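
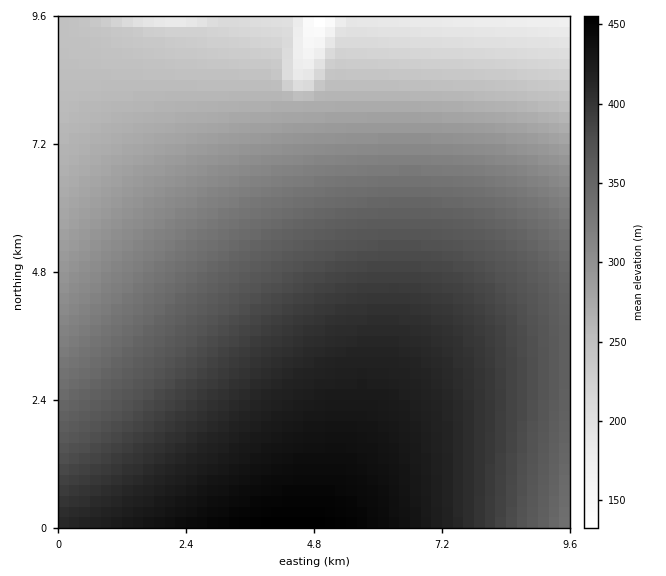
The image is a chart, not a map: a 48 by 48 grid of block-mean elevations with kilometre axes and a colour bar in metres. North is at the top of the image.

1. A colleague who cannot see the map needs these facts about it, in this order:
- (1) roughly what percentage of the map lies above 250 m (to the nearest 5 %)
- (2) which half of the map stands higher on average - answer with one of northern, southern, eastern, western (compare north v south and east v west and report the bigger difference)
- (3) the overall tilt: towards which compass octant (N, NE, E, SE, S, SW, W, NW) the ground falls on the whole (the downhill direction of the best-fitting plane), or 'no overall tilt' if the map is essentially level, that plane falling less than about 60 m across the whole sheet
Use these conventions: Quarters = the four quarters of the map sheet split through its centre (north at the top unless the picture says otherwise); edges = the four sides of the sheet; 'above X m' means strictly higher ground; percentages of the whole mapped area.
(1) Ground above 250 m makes up about 85 % of the sheet.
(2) On average the southern half of the map is the higher ground.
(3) Overall the map slopes down towards the north.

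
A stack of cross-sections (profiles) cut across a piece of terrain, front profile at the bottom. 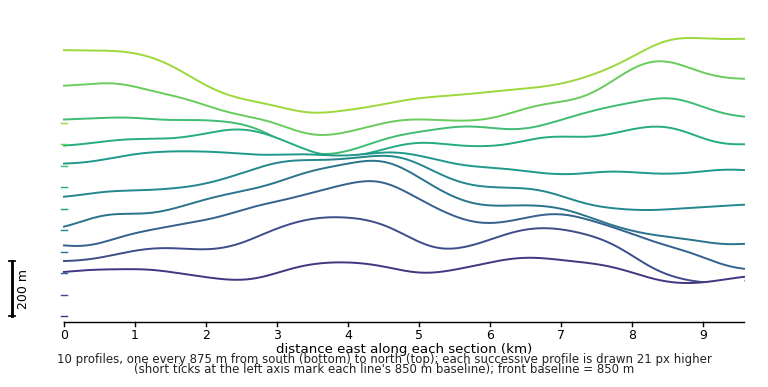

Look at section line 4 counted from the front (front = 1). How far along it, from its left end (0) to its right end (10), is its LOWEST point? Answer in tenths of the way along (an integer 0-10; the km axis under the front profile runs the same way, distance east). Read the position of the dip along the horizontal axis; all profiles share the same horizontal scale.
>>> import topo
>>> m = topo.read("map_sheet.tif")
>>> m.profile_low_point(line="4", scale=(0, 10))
10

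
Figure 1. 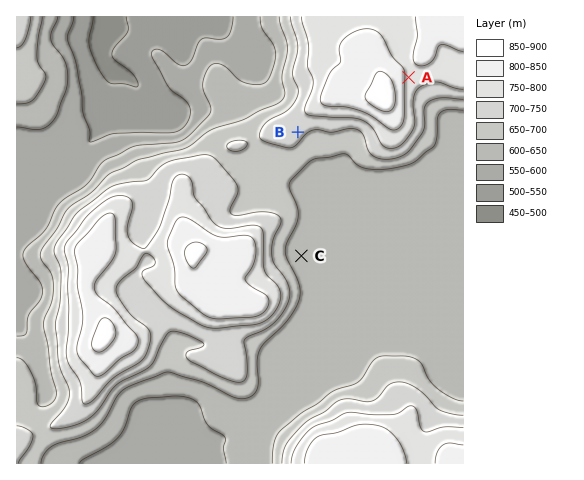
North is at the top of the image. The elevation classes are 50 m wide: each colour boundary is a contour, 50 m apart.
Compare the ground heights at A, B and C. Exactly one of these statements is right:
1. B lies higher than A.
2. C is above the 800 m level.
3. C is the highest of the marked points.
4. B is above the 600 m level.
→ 4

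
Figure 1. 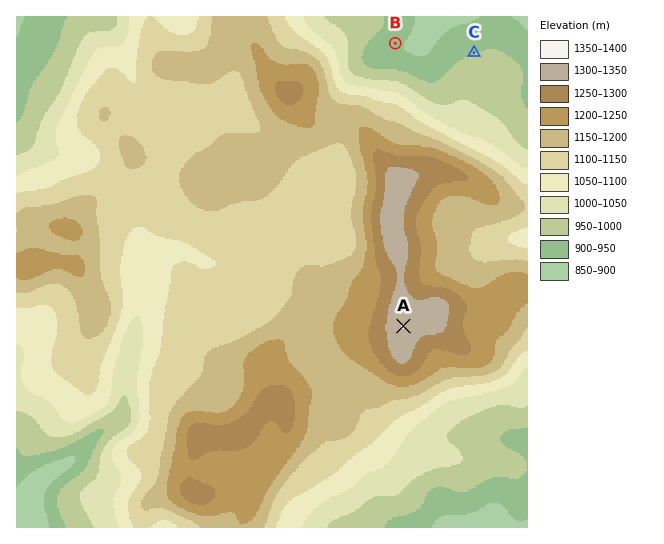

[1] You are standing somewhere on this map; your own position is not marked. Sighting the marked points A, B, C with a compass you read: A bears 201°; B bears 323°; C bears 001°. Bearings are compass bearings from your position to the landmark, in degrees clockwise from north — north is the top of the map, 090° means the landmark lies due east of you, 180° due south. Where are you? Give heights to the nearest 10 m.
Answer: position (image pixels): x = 472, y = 146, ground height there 1090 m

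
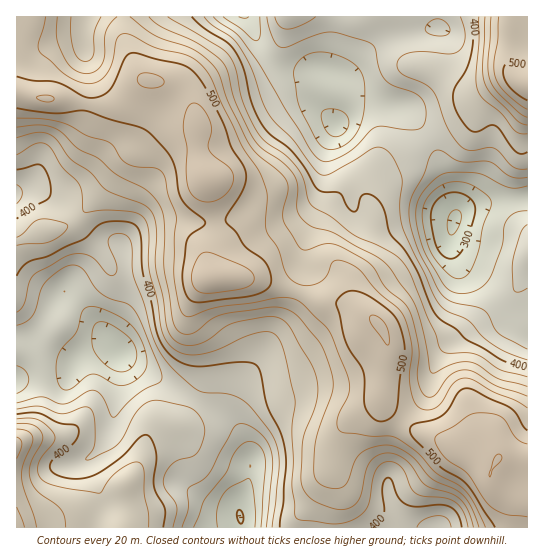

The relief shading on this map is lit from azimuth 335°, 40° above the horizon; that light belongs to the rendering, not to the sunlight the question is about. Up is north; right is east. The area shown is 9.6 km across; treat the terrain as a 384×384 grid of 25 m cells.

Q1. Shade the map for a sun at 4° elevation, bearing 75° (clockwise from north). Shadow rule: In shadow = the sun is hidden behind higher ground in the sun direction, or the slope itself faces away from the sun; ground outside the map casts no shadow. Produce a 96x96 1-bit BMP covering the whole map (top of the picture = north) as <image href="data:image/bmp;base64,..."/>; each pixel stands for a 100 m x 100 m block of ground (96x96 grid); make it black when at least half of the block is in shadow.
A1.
<image width="96" height="96" href="data:image/bmp;base64,Qk2+BAAAAAAAAD4AAAAoAAAAYAAAAGAAAAABAAEAAAAAAIAEAAATCwAAEwsAAAIAAAAAAAAA////AAAAAAAAAAAAA//AAAP//8AAAAAAA//gAAP//8AAAAAAA//gAAf//8AAAAAAB//gAAf//4AAAAAAB//wAAf//4AAAAAAB//8AA///4AAAAAAA//+AA///wAAAAAAA//+AB///wAAAAAAAf/+AB///gAAAAAAAf/+AB///gAAAAAAAf/+AB//+AAAAAAAAP/+AB//wAAAAAAAAP/+AB//gAAAAAAAAP//AB//AAAAAAAAAH//AA/+AAAAAAAAAH//AAf8AAAAAAAAAD//AAPwAAAAAAAAAD//AAAAAAAAAAgAAD//gAAAAAAAAAAAAD/HwAAAAAAAAAAAAB+HwAAAAAAAAAAAAB8D4AAAAAAAAAAAAA8D4AAAAAAAAAAAAAAB4AADwAAAAAAAAAABwAADwAAAAAAAAAAAwAADwAAAAAAAAAAAA4ADwAAAAAAAAAAB/wABwAAAAA/8AAAD/wAAAAAAAH/+AAAD/gAAAAAAAf/+AAAH/gAAAAAAD//+AAAP/gAAAAAAH//+AAAf/gAAAAAAH//+AAAf/gAAAAAAH//+AAAP/AAAAAAAH//+AAAz/AAAAAAAH//+AAA5/AAAAAAAH//+AAB8eAAAAAAAP//+AAB/AAAAAAAAf//+AAB/AAAAAAAAf//+AAAfAAAAAAAAf///AAAAAAAAAAAAf///AAAAAAAAAAAAf///gAAAAAAAAAAAf///wAAAAAAAAAAAP///wAAAAAAAAAAAP///wAAAAAAAAAAAH///wAAAAAAAAAAAB///gAAAAAAAAAAAAf//gAAAAAAAAAAAAP//gAAAAAAAAAAAAP//gAAAAAAAAAAAAP//AAAAAAAAAA4AAP//AAAAAAAAHA4AAH/+AAAAAAAAPgQAAH/8AAAAAAAAPgAAAH/8AAAAAAAAPgAAAH/8AAAAAAAAHwAAAD/8AAAAAAAAHwAAAD//AAAAAAAAHgAAAB//gAAAAAAADgAAAA//gAAAAAAADgAAAAP/wAAAAAAAAAAAAAH/wAAAAAAAAAAAAAD/gAAAAAAAAAAAAAB/gAAAAAAAACAAAAA/gAAAAAAAAPgHwAA/gAAAAAAAAPgP4AAfAAAAAAAAAPgP4AAOAAAAAAAAAHgf4AAAAAAAAAAAAHgf4AAAAAAAAAAAADgf4AAAAAAAAwAAIDgP4AAAAAAAB4AAQHgPwAAAAAAAB4AAwPwHgAAAAAAAB4Afw/4CAAAAAAAAA4D///8AAAAAAAAAAAH///8AAAAAAAAAAAP///8AAAAAAAAAAAP///8AAAAAAAAAAAP///8AAAAAAAAAAAH///4AAAAAAAAAAAD///wAAAAAAAAAAAAf//gAAOAAAAAAAAAP//AAA/AAAAAAAAAH/+AAB/AAAAAAAAAH/+AAB/AAAAAAAAAH/+AAD/AAAAAAAAAH/+AAD+AAAAAAAAAP/+AAD+AAAAAAAAAf/+AAB8AAAAcAAAAf/+AAB8AAAA+AAAAP/+AAA4AAAB+AAAAD/+AAAYAAAD/AAAAA/+AAAAAAAA/AAAAAf+A="/>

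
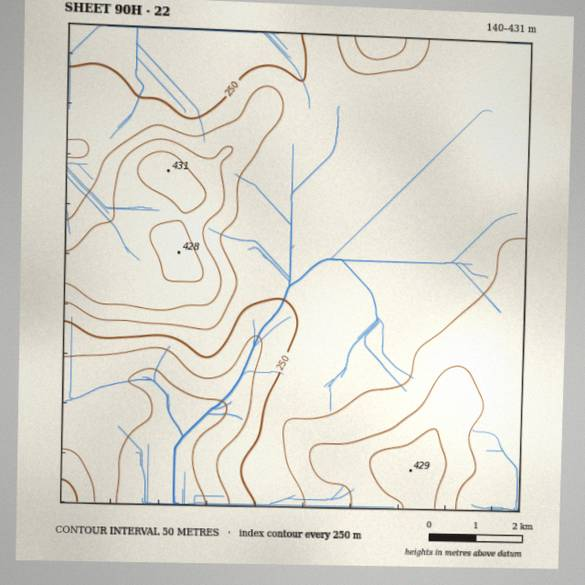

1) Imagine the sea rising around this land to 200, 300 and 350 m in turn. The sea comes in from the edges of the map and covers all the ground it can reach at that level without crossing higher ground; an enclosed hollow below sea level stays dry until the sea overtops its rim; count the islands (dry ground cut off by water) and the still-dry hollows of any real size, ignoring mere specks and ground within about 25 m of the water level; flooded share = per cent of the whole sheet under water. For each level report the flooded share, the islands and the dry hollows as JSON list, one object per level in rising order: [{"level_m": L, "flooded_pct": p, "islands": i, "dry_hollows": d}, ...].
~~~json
[{"level_m": 200, "flooded_pct": 11, "islands": 0, "dry_hollows": 0}, {"level_m": 300, "flooded_pct": 68, "islands": 0, "dry_hollows": 0}, {"level_m": 350, "flooded_pct": 84, "islands": 0, "dry_hollows": 0}]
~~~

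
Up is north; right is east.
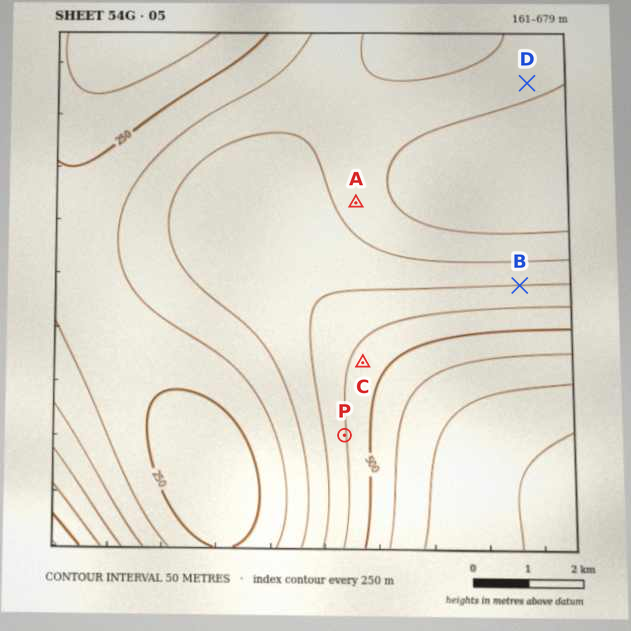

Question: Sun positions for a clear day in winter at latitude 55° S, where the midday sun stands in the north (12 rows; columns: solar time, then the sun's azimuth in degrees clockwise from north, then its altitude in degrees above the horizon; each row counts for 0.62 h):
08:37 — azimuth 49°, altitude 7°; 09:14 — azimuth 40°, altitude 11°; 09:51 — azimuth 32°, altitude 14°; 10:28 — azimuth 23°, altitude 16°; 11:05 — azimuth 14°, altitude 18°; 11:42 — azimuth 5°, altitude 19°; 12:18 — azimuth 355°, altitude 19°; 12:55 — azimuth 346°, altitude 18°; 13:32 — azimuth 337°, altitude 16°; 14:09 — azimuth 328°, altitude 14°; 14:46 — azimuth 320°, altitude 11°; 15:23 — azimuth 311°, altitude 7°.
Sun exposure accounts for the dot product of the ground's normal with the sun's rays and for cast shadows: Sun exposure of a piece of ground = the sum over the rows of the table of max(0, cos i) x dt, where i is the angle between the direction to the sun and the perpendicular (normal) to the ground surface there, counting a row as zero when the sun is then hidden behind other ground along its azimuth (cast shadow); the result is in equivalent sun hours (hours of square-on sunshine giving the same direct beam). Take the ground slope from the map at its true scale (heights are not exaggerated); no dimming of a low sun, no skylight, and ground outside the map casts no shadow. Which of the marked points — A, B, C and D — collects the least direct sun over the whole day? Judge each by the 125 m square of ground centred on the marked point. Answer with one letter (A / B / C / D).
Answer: D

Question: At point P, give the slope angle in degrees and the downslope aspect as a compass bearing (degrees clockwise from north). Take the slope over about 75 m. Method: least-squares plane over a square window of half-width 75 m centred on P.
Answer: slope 7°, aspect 266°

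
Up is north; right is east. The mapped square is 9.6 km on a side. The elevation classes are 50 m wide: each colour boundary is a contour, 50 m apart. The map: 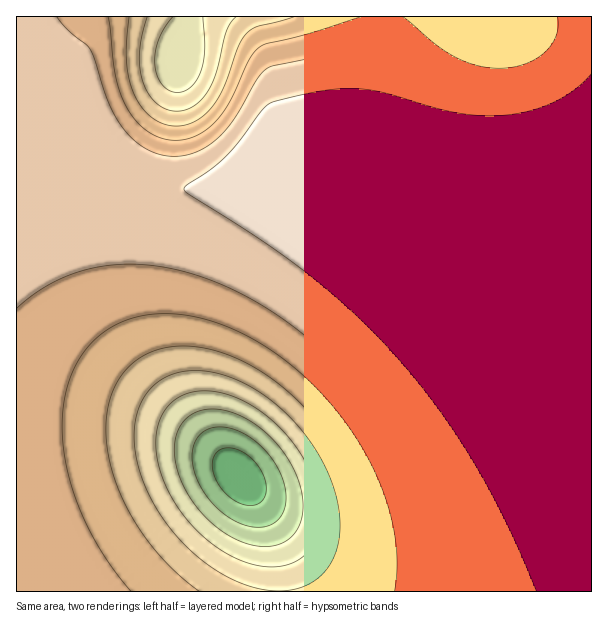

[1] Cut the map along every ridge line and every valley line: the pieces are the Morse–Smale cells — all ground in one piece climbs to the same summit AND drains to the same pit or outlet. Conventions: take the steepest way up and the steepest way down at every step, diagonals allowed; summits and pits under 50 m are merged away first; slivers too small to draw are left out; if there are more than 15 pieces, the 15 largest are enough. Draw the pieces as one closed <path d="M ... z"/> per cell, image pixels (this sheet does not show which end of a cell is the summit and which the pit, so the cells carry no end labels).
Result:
<path d="M20 126l-4 0 1 466 575-1-1-385-48 5-58-5-53-12-67-20-50-8-51 0-24 6-36 15-40 1-33-12-15-10-24-24-42-8z"/><path d="M381 16l-364 0-1 109 34 9 42 8 24 24 15 10 33 12 40-1 36-15 24-6 66 2 35 6 46 13-24-13-13-15-6-15-1-34 5-33 8-41z"/><path d="M591 16l-208 0-16 94 1 34 10 20 9 10 15 8 27 11 33 9 33 6 42 3 54-5z"/>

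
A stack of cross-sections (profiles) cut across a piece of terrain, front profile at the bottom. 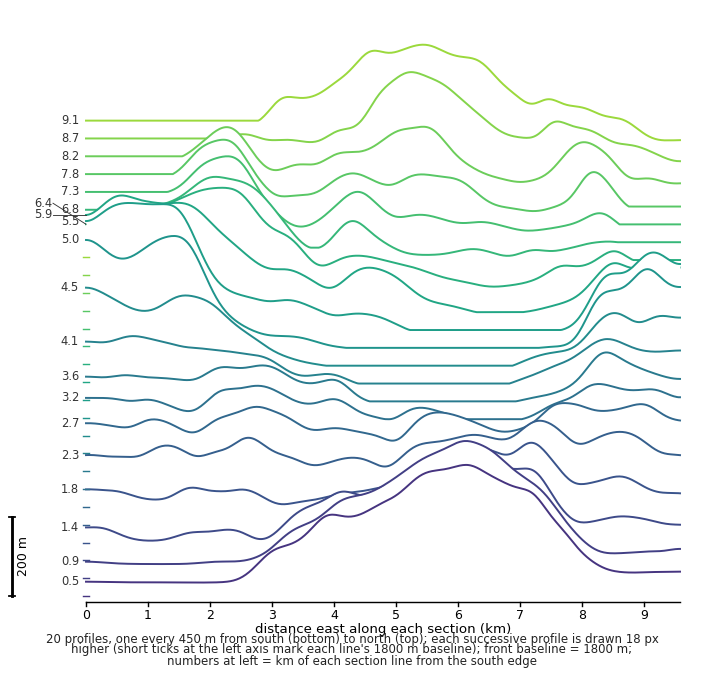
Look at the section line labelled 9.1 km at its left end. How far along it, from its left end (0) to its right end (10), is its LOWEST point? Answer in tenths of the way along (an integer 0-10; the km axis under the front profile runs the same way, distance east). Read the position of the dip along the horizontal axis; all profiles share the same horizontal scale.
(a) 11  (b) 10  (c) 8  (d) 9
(b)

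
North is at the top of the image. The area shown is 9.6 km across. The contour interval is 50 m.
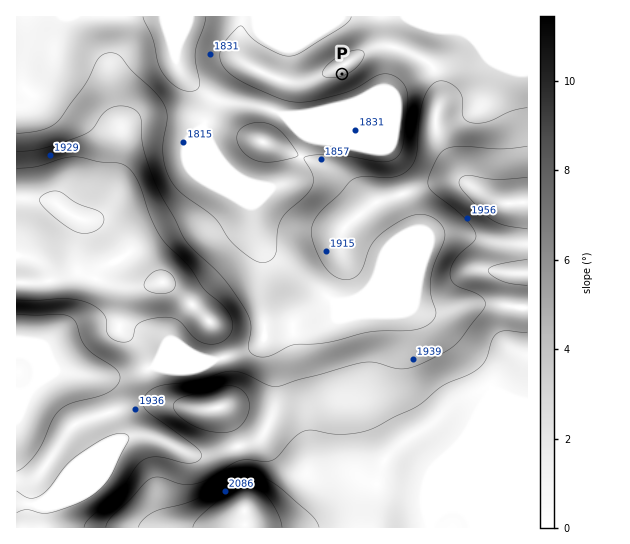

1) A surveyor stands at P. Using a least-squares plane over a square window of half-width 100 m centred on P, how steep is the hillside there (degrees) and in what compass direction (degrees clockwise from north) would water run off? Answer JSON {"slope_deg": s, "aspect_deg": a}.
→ {"slope_deg": 6, "aspect_deg": 163}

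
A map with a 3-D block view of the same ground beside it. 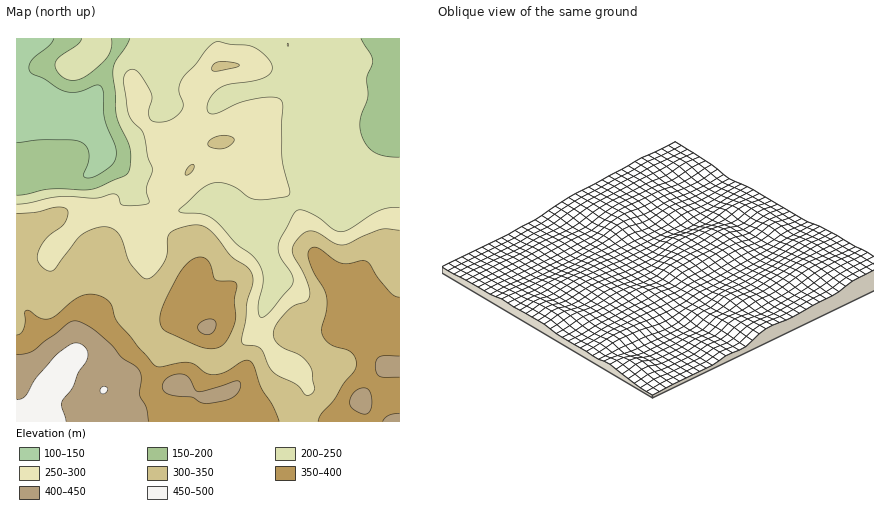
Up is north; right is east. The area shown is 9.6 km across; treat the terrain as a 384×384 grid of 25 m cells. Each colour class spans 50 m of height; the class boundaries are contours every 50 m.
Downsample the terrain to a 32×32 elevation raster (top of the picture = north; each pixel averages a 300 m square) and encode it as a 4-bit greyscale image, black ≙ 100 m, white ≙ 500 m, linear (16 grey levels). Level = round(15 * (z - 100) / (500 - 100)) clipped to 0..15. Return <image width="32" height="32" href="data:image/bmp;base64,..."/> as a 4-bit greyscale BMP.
<image width="32" height="32" href="data:image/bmp;base64,Qk12AgAAAAAAAHYAAAAoAAAAIAAAACAAAAABAAQAAAAAAAACAAATCwAAEwsAABAAAAAAAAAAAAAAABEREQAiIiIAMzMzAERERABVVVUAZmZmAHd3dwCIiIgAmZmZAKqqqgC7u7sAzMzMAN3d3QDu7u4A////AN3t3d3cy6qqqqqqmIqru7vd3d3dzLuru7u6qZiJq8u73e7d3dy7vLu8upmIeJq7u93e3d3cury6q7qYh3iJq7vd3t3czLqqqZmqh3d4iau8zN3d3LupmZmIiYd3iJmru6vM3cu6mZmaqYd3iImaq7uaq8y7qZmau7qHeImZqquqmZq7upmJqru6l2eImaqqqpmZqqqYiaqqqpdmeImqqqqZmJmZmIiaqqqXZmeJqqqpiIiJmIiImqqZmGZmiaqqmYiIiYiId4mqmZhmZ5qqqZmId4mIh3eJmZh2ZmiamZmZiHd5mYd3eJmXZmZ4mYiJmZiHeJmHd3iZhmZmZ4h2eIiYiHd3d3d3d2ZmZmZ2VWd3d4h3ZmZmZmZmZmZmZVVVZlVmZmZlVmZmZmZmZVVVRFUzRENEVVZ3dmZmZmVVVVREMzMyIzRWZ3dmZmZlRVVVRERDMiIkVmd3d3d2VERVVEQzMzIiJFZmd3d3dlREVVREIiIiIiRWZneId3ZUREVDMyIiIiI1ZmZmd3d2VEREQzMiIiIiRmZmZmZndlREREMzIiIiIkZmVmZVZmZUREREMyIiIiJGZlZmZVVVVERERDMiI0MzVmVVZ3ZmZVVEREQzIjRVQ0VURVd3d2ZVREREMxI0RVREVERGd3dlVURERDMRIjRURERERWZmVWVEREQz"/>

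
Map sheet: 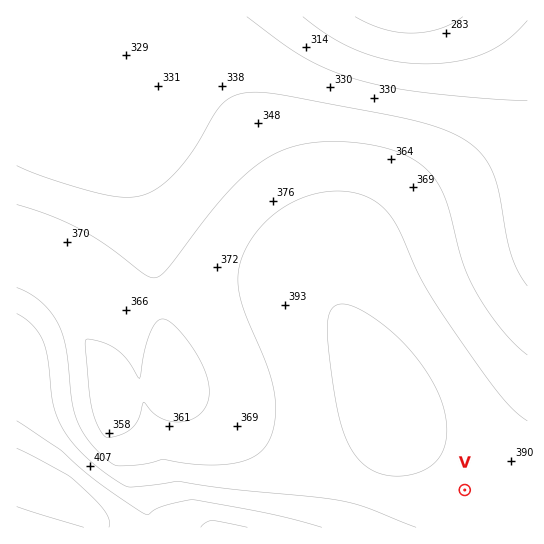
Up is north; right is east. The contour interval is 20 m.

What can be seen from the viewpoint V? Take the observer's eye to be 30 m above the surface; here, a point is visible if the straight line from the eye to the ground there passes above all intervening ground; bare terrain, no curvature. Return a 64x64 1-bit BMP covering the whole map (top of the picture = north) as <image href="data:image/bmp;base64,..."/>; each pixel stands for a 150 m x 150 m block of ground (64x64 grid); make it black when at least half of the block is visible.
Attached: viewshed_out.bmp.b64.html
<image width="64" height="64" href="data:image/bmp;base64,Qk0+AgAAAAAAAD4AAAAoAAAAQAAAAEAAAAABAAEAAAAAAAACAAATCwAAEwsAAAIAAAAAAAAA////AAAAAAAAMAB//////wB4AP//////APwB//////8D/AP//////w/8B///////P/gP////////+B/////////wH/////////A/+A//////4D+AA//////gfgAB/////+B4AAD/////4PAAAP/////g4AAAf////+DAAAB/////4MAAAH/////xgAAAf/////mAAAA//////YAAAD//////gAAAf/////+AAAB//////4AAAP//////gAAB//////+AAAf//////4AAD///////gAA///////+AAH///////wAAf///////AAB///////8AAD///////wAAH//////+AAAH//////4AAAP//////AAAAf/////4AAAA//////AAAAB/////4AAAAD///x/AAAAAH///D4AAAAAP//8PAAAAAAf//wYAAAAAA///AAAAAAAB//8AAAAAAAB//wAAAAAAAB//gAAAAAAAB/8AAAAAAAAB/wAAAAAAAAB/AAAAAAAAAB8AAAAAAAAADwAAAAAAAAAHAAAAAAAAAAMAAAAAAAAAAwAAAAAAAAABAAAAAAAAAAEAAAAAAAAAAQAAAAAAAAABAAAAAAAAAAEAAAAAAAAAAQAAAAAAAAABAAAAAAAAAAEAAAAAAAAAAQAAAAAAAAABAAAAAAAAAAEAAAAAAAAAAQ=="/>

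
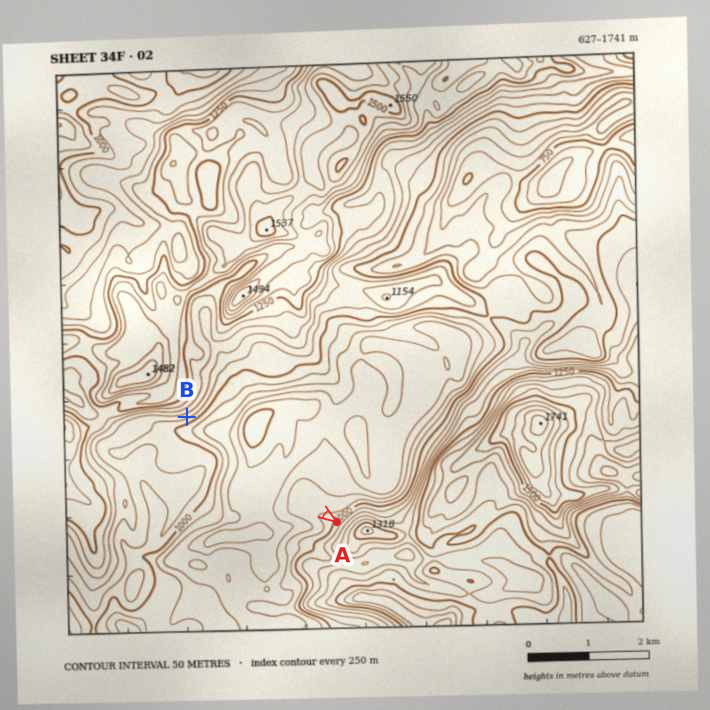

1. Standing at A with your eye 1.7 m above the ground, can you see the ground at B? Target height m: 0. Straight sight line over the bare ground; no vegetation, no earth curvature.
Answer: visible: true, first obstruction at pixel None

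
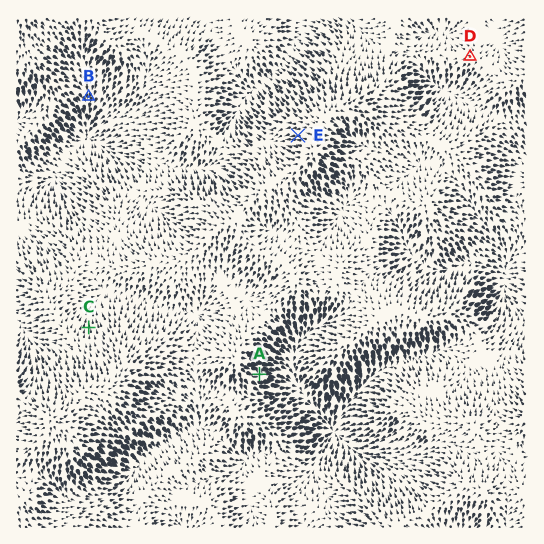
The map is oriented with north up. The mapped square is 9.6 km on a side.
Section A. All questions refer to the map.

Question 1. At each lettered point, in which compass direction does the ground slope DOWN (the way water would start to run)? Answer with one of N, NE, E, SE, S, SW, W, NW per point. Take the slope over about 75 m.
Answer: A E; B S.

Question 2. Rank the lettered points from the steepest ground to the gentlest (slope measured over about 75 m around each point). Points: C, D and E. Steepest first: E C D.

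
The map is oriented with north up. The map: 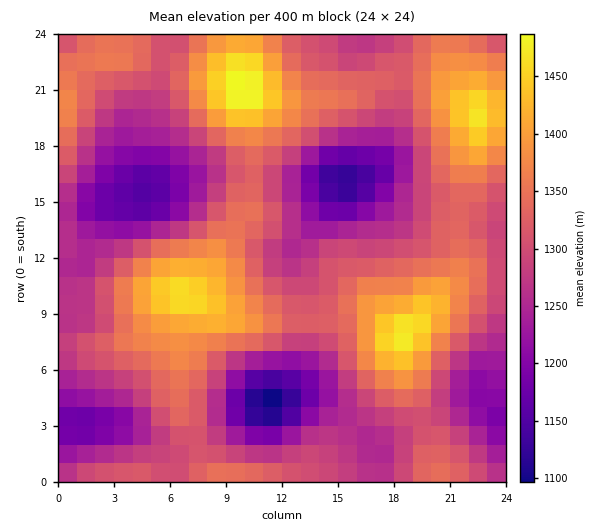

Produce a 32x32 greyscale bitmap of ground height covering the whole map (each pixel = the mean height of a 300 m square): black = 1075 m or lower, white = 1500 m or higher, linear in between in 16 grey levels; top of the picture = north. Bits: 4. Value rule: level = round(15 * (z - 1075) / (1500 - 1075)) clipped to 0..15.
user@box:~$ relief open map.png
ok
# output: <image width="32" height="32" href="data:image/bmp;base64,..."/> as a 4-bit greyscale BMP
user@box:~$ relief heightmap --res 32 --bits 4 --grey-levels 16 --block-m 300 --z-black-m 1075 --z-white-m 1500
<image width="32" height="32" href="data:image/bmp;base64,Qk12AgAAAAAAAHYAAAAoAAAAIAAAACAAAAABAAQAAAAAAAACAAATCwAAEwsAABAAAAAAAAAAAAAAABEREQAiIiIAMzMzAERERABVVVUAZmZmAHd3dwCIiIgAmZmZAKqqqgC7u7sAzMzMAN3d3QDu7u4A////AHiImYiJmqqZiIh3d4mamHdmd3iIiJmIiIiHd2Z5mZh2VVZmd4iIdmZ3d3ZmeJmHZUREVWeJh1REVnd2Z3iIdlRDREV4mYZDIjRmZ3eIiHVURFVWiZmGQhEjRWeImYdlRFZmd4mphkIRI0VomaqXZVVmd3iZqpdUMzRWeau7mGVVeIiZmqqodlVVVoq83Kh2VniZqqu7qZiHdneaze25h2Z4iaq7u7u7qYiIms7uy5h2d3iavMzMy7qZmZrN7typh3d4q83d3cupmJmbzM3cuYd3eavN7ty6mYiImru8zLqYdnirzd3cuph3iJmqqru6mGZnirzMzLqHd4iImZmqqph2Z3iaq7uph2Z4iIiImaqYdmZmeImqqYhmZnd3eImZiGVUREVniaqYdlVWZmeJmYdlQzMzRniamHVDNFVniZmIdUMzM0VomZhlQiJFZ4mZmHZUMzNFZ4mXZDIiNFeJqqmHZEQ0RWeJmHUyIzRXiqu5l2VVVVZnmZmHVEREV5q8y6h2VmZniaqqmHZmZmeazduphmZmeJvMy6qYh3d4q87suodmd4m87ty6qZmIiaze7LqYd3eKze/tuqqpmIms3dypmYiIms3v7LqZmZmJq8zLqqqpmJrN7typmIiJmau7upqqqpiKvN3LmIh3iImruqqJqqmYiavMupiId3eJqqqY"/>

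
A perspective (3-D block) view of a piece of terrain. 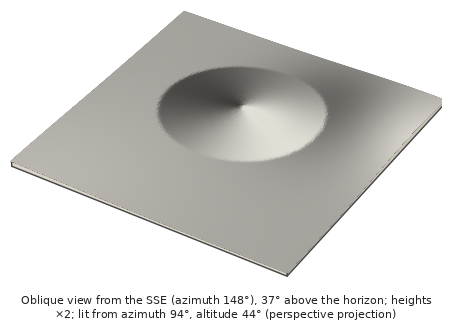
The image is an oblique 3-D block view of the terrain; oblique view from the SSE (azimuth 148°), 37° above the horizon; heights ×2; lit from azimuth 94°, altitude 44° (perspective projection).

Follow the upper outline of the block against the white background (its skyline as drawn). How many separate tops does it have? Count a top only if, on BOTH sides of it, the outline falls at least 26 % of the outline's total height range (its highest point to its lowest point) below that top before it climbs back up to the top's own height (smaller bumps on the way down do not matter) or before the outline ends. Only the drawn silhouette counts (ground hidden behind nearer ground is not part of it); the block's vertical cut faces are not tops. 1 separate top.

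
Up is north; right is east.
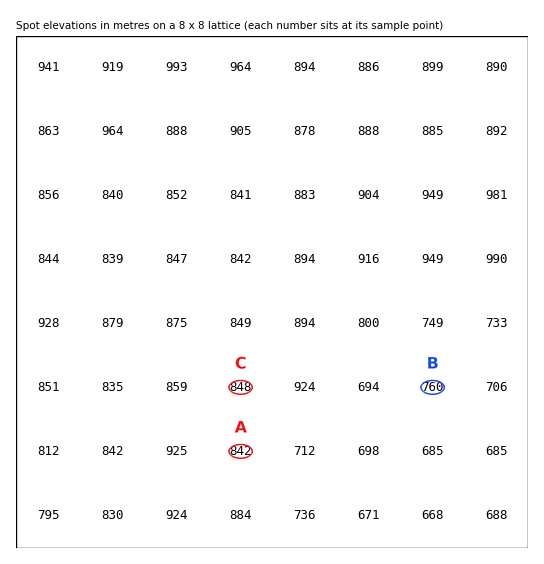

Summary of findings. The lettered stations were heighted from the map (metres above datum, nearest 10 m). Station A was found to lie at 840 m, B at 760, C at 850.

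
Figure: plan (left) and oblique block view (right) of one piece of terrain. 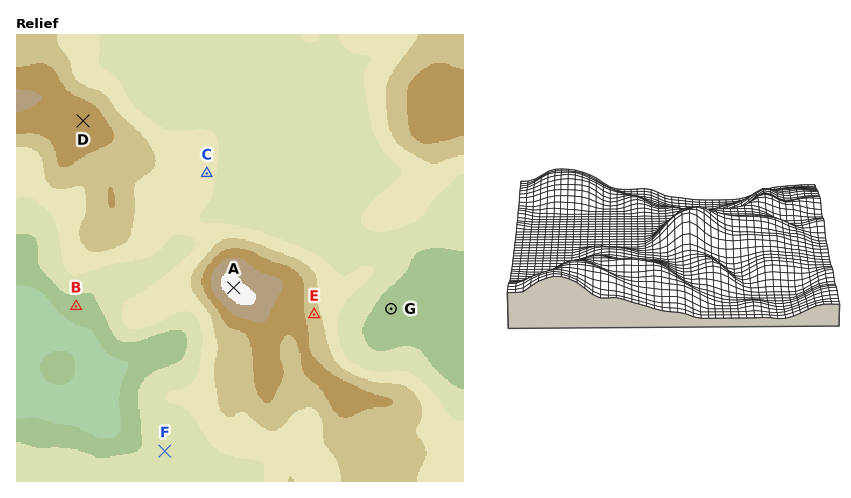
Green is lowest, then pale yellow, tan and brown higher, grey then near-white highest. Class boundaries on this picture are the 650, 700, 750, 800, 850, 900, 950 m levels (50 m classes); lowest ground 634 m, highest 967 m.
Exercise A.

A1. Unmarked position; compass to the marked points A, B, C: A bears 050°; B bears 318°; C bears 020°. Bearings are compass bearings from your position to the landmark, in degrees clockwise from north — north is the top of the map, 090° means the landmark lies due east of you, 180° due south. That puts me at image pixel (135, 371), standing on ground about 660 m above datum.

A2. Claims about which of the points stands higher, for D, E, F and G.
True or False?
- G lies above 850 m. False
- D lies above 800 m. True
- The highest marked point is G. False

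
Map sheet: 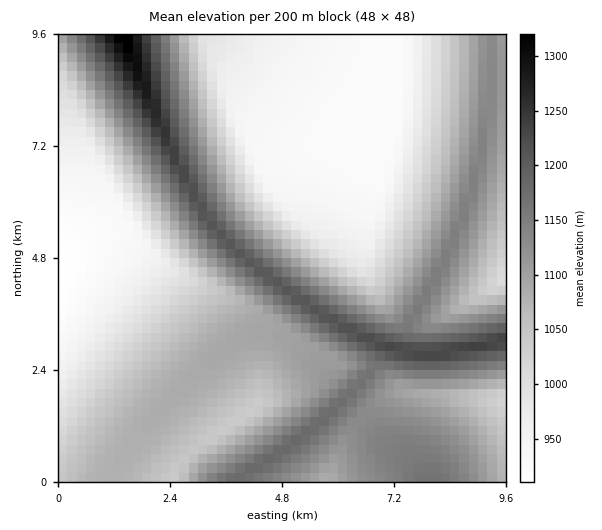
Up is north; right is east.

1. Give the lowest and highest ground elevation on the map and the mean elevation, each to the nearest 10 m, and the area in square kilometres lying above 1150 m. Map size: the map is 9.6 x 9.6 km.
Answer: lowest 910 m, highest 1340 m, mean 1060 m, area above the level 14.7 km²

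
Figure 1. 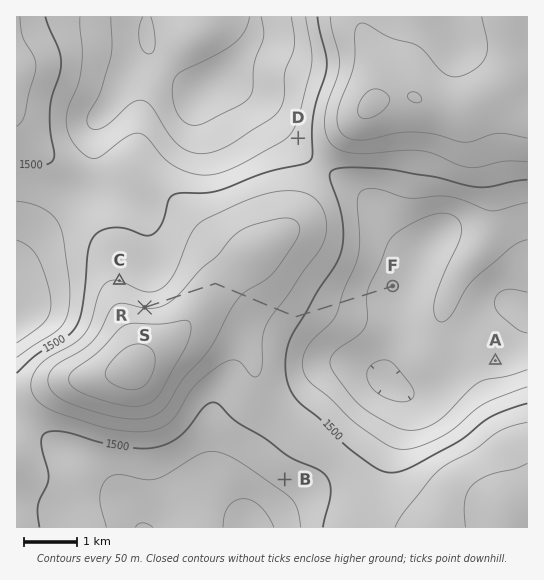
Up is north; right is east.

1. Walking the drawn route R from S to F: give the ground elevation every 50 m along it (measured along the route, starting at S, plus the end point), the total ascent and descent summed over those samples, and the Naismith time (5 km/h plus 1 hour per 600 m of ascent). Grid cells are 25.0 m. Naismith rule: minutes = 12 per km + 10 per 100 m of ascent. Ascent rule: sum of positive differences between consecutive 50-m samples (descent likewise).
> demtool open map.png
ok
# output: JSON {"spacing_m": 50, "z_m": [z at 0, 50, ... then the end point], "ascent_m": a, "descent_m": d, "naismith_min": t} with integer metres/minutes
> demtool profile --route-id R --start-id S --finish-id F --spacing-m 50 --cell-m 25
{"spacing_m": 50, "z_m": [1598, 1594, 1591, 1588, 1586, 1585, 1585, 1586, 1587, 1589, 1591, 1594, 1598, 1601, 1605, 1608, 1611, 1614, 1617, 1619, 1621, 1622, 1623, 1623, 1623, 1622, 1621, 1620, 1618, 1618, 1617, 1615, 1614, 1612, 1611, 1609, 1607, 1604, 1602, 1600, 1597, 1594, 1591, 1588, 1584, 1581, 1577, 1574, 1570, 1566, 1562, 1558, 1554, 1550, 1546, 1541, 1537, 1532, 1527, 1522, 1517, 1512, 1509, 1505, 1501, 1498, 1494, 1491, 1487, 1484, 1480, 1477, 1474, 1470, 1466, 1463, 1459, 1455, 1450, 1446, 1441, 1436, 1431, 1426, 1421, 1417, 1412, 1407, 1403, 1399, 1395, 1391, 1388, 1385, 1383, 1380, 1378, 1376, 1375, 1374], "ascent_m": 38, "descent_m": 262, "naismith_min": 63}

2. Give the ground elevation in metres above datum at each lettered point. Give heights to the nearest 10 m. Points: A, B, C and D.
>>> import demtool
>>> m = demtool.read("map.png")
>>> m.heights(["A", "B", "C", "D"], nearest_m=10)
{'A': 1380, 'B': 1470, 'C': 1550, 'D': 1470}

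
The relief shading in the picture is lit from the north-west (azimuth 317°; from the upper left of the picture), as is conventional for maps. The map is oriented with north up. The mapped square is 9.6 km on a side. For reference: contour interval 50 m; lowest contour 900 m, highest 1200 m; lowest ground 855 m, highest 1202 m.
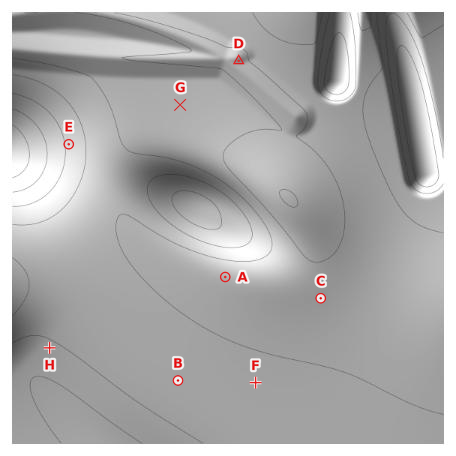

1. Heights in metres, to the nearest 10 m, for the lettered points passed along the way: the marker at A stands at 1130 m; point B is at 1080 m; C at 1130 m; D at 1170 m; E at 1010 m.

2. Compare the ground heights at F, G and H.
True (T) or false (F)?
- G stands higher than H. T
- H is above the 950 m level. T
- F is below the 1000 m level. F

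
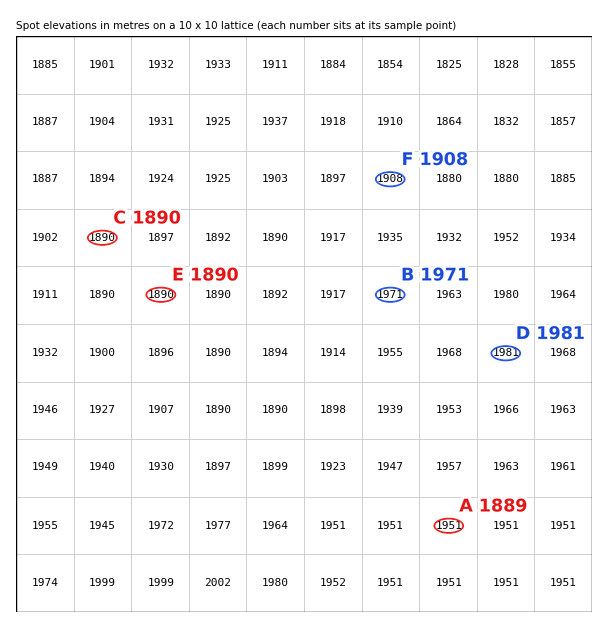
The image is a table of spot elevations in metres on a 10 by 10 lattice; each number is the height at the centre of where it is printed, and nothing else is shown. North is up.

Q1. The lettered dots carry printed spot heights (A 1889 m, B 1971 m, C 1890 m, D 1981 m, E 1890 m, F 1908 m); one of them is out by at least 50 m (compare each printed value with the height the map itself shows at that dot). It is A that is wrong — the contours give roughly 1951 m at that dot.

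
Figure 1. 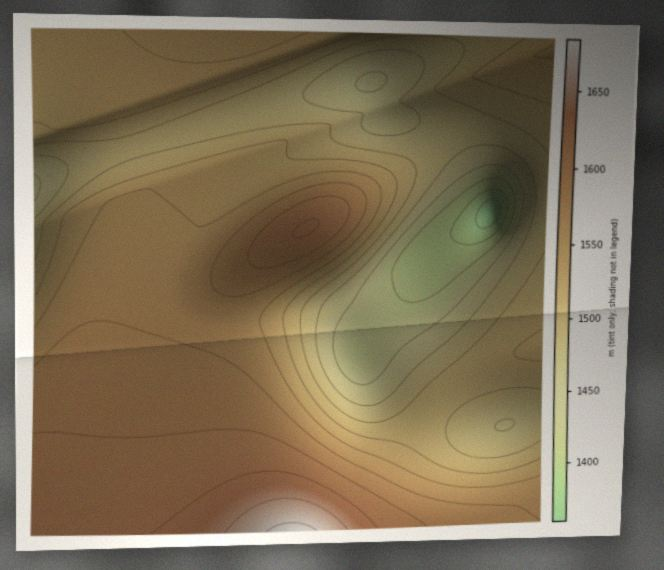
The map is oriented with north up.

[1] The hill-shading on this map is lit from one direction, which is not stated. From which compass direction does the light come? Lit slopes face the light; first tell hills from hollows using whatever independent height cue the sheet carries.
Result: NE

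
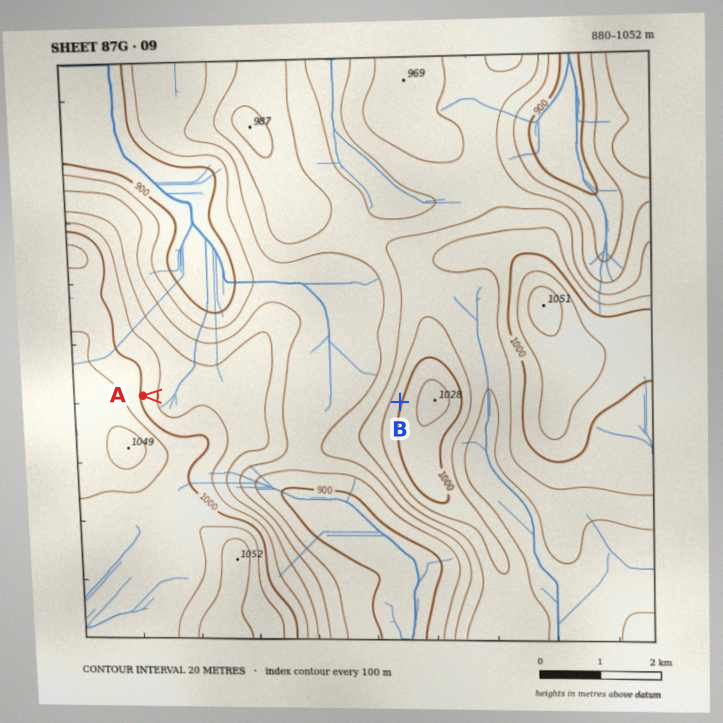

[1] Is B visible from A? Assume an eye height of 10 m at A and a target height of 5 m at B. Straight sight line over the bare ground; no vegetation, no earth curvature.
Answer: yes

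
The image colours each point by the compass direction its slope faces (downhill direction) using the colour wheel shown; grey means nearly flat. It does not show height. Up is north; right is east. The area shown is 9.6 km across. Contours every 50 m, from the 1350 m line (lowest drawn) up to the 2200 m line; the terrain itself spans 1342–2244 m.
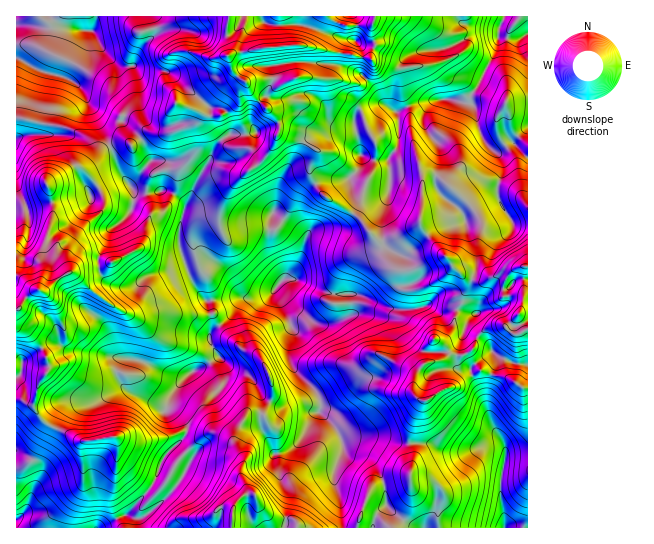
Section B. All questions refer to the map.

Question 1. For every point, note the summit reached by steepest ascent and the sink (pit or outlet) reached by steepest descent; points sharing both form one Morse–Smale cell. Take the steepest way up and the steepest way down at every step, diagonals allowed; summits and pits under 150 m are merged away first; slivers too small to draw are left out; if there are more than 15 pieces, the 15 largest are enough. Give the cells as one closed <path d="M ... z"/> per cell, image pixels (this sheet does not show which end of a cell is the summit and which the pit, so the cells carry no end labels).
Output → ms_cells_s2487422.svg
<path d="M110 147l-4 1-19 19-14 0-26 16 4 10 2 21-8 33 20 27-20 17-10-2-14-10-5-1 1 190 9-3 7-6 16-33 6-1 4-11 10-10 25-1 27-14 5 0 27 14 13 4 11-21 14-14 28-15-10-16 0-7 4-5 10-6 22-25-12-1-24 4-5-2-13-20-12-37 1-17 5-22-7-7-11-5-17 2-15-1-12-15z"/><path d="M374 16l-144 0-3 10 0 11 4 8 0 8-3 4 5 18-3 5-13 8-22 22 2 1-1 10-11 7-16 5-20 0-18 12-2-2-11 0-7 3 12 31 12 15 15 1 17-2 11 5 7 7-6 30 1 16 11 30 14 21 4 1 24-4 20 2 18-6 9-10 4-5 0-4-12-20-3-9 0-18 4-14 28 19 5 7 7-10 28-2 11-10 1-3-2-2-25-15-13-16-4-12 8-19-20-13-18-5 1-6-4-9-25-24-6-11 29-3 11 4 20-7 56 7 6-5 6-11-2-12 4-8-3-12z"/><path d="M274 291l-7 4-25 5-9 13-11 11-11 7-2 10 10 16-28 15-14 14-8 13-1 8 17 16 2 10 8 3 9-1-21 20 6 6 0 2-9 19 14 10 16 19 5 1 7-5 9 1 2 2 0 18 109 0-2-30-5-13 0-15 8-17-2-15-6-12-16-15 2-6-5-14-21-21-4-7-2-22 3-6 0-8-8-20z"/><path d="M278 287l-3 2 0 4 8 12 9 22 0 8-3 6 2 22 4 7 21 21 5 14-2 6 16 15 6 11 33-1 35 8 6-26 6-15 50-28 1-9 20-15-6-10-21-12 4-11 5-5-7 0-9-4-19 2-9-6-16 4-21 0-15-4-19-10-9-2 1 21-4 3-17 7-12 0-12-7z"/><path d="M435 175l-9 0-3 3 0 25-3 20-3 4-19 10-15 4 0 5-4 2-14 4-18 0-30-11-8 0-6 8-6 16-10 13 15 3 27 12 30 2 19 10 15 4 21 0 16-4 9 6 19-2 9 4 7 0-5 5-4 11 21 12 6 10-19 14-2 8 2 2 10-4 8 4 16 2 14 10 6 1 1-121-9 0-10 5-18 4-14-19 2-18 2-5 0-12-4-8-8-10-8 7-15-11-10-13z"/><path d="M459 16l-84 0-3 9 3 22-4 8 2 12-6 11-6 5-56-7-20 7-11-4-29 3 6 11 25 24 4 9-1 6 18 5 20 13-8 21 10 19 7 7 27 16 6-8-10-26 10-10 2-10-6-32 0-10 3-5 19-8 8 0 12 8 9-5 25-7 19-1 12 4 7-1 3-9 5-6 19-36 3-21-36-6z"/><path d="M229 16l-132 0-6 15-29-4-20 1-25-4-1 34 23 13 30 8 16 10 9 0 16 6 14 16 0 6-3 4-15-5-16-12-1 2 21 41 8-4 11 0 2 2 18-12 20 0 24-9 4-6 0-7-2-1 22-22 15-10 1-7-5-14 3-4 0-8-4-8z"/><path d="M19 59l-3 0 0 218 19 12 10 2 20-17-20-27 8-33-2-21-4-10 26-16 14 0 22-21-20-43 17 13 15 5 3-4 0-6-14-16-16-6-9 0-16-10-30-8z"/><path d="M483 371l-9 2-2 4 11 18 9 30 13 22-4-3-10 0-25 8-17 0-16-8-22-1-2 2 3 9 0 44-7 19-8 11 107-1 0-16-4-17 1-20 6-19 21-2 0-64-7-2-14-10-16-2z"/><path d="M57 428l-5 1-13 28 2 18-16 36-9 8 1 9 82 0 30-15 23-27 13-31 18-16 4-6-8-1-12 5-24 4-20-4-16 0-25 4z"/><path d="M374 436l-29 0-4 2 2 15-8 17 0 15 5 13 3 30 52 0 10-11 6-12 0-59z"/><path d="M527 16l-67 1 0 4 3 3 36 6-3 21-19 36-5 6-4 10 3 1 4 5 5 24 5 10 8 8 5 0 11-8 4 0 14 14z"/><path d="M513 143l-4 0-8 6-8 2 8 7 2 4 0 9-6 19-12 1-17 12 7 7 6 12-4 35 14 19 18-4 10-5 9-1 0-108z"/><path d="M450 99l-17 2-9 12 0 12 4 8 11 12 1 5 0 13-4 12 33 28 16-12 12-1 6-19 0-9-2-4-16-15-8-18-4-19z"/><path d="M434 100l-16 3-21 8 2 32-11 16 3 23-3 16-7 19 0 20 2 4 15-4 22-14 3-45 3-3 11 0 3-12-1-18-11-12-4-8 0-12z"/>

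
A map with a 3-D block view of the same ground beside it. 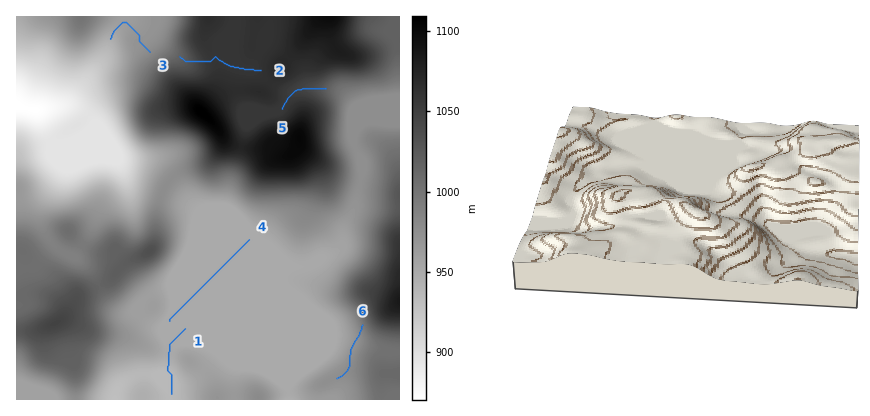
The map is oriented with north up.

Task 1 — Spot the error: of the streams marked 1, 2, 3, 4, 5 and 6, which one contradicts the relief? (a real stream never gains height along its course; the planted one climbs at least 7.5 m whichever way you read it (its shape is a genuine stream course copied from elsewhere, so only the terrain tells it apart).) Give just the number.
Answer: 6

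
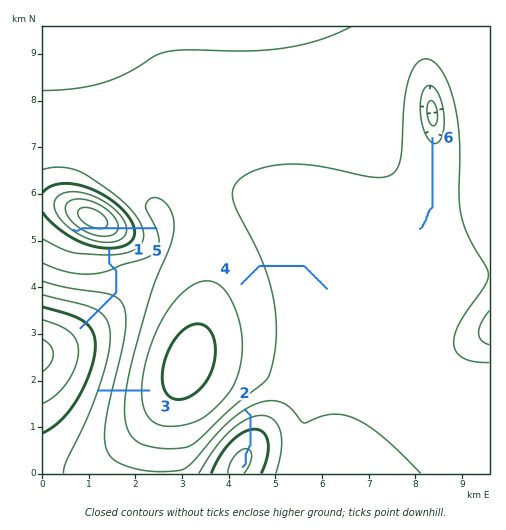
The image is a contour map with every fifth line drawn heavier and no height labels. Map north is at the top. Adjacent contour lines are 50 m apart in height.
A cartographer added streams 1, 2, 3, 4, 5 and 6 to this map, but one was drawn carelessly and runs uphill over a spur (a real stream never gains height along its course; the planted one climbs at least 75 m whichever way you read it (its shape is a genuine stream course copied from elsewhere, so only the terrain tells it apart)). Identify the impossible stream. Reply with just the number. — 5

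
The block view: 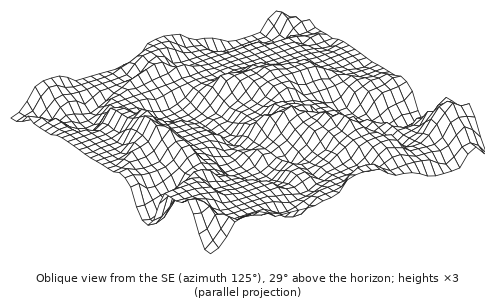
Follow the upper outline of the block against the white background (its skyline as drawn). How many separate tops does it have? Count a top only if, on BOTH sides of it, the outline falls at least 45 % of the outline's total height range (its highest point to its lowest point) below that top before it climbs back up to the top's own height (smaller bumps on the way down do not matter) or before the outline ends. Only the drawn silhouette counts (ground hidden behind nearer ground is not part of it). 1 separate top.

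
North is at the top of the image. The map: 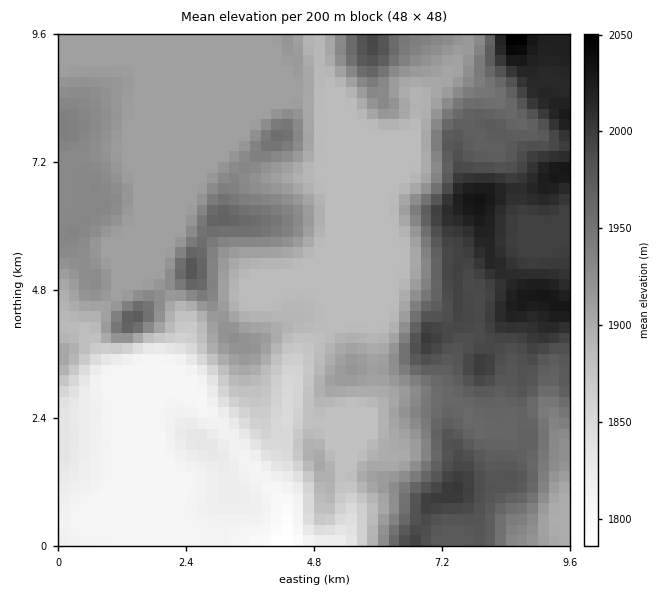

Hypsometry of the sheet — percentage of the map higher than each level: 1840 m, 85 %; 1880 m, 79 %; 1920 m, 41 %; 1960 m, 25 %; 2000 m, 7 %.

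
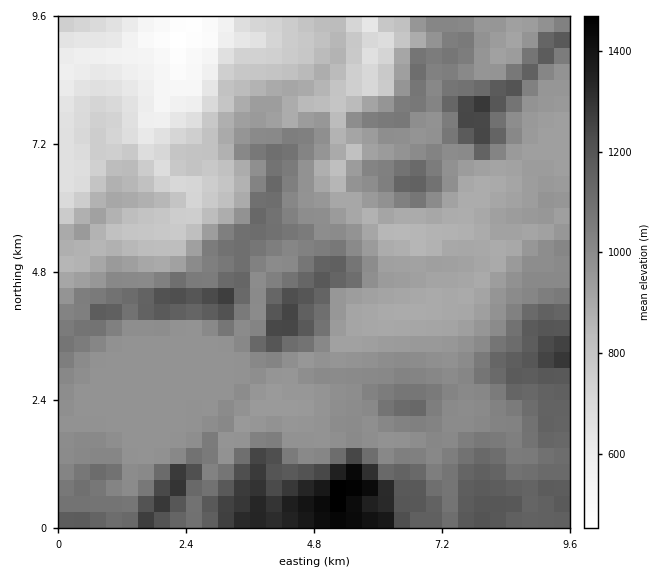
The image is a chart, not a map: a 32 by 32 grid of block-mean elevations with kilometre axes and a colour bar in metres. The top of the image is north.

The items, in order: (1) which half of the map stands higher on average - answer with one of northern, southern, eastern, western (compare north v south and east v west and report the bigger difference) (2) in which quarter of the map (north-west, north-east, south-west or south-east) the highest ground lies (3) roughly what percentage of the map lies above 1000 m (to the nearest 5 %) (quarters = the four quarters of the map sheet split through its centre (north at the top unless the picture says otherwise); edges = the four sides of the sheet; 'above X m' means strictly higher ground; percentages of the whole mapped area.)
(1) On average the southern half of the map is the higher ground.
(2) Look to the south-east quarter for the highest ground.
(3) Ground above 1000 m makes up about 40 % of the sheet.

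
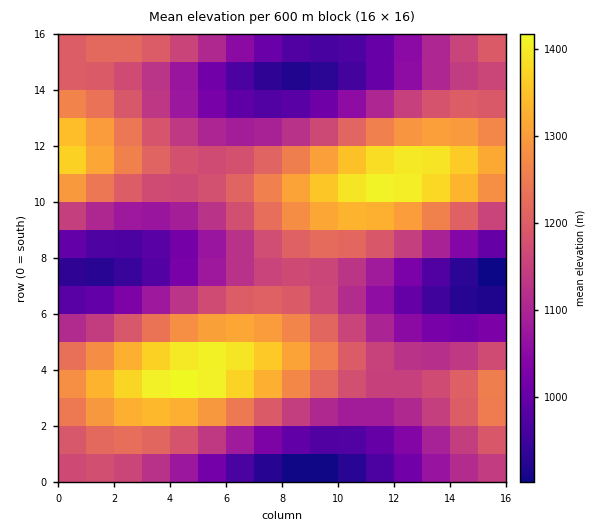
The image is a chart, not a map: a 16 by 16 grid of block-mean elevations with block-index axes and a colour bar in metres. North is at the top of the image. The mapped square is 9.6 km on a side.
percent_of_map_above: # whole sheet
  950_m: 93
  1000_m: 85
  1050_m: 77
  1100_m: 67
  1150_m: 54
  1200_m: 37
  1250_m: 25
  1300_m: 16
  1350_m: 9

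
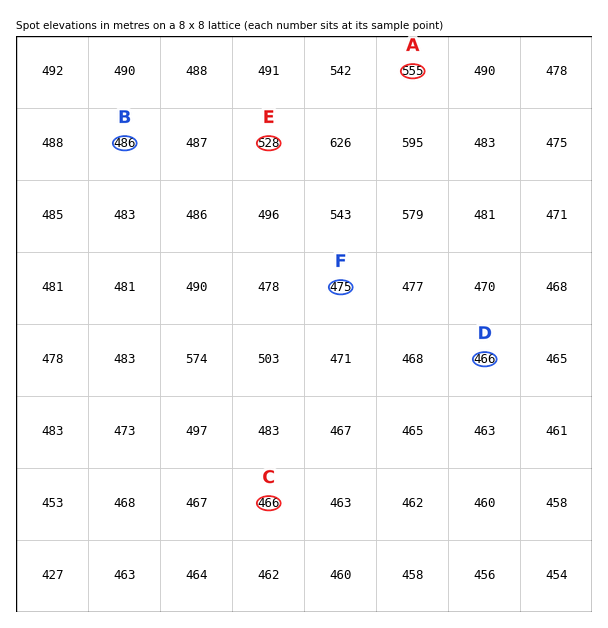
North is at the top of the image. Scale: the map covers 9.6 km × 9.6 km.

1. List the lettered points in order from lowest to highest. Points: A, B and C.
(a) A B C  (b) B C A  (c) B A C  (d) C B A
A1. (d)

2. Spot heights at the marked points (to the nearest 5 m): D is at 465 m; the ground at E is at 530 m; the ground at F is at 475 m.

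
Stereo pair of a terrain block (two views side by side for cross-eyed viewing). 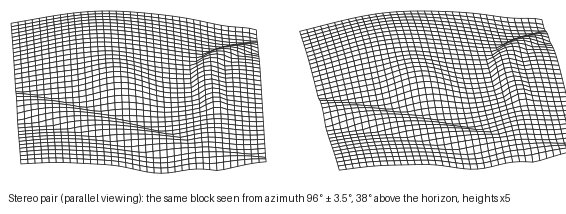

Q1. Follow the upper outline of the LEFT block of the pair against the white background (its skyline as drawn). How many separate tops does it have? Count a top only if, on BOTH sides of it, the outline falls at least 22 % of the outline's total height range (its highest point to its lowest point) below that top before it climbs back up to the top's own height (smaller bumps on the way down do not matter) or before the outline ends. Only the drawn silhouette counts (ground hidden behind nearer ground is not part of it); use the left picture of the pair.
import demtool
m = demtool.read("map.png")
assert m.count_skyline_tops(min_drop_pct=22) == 0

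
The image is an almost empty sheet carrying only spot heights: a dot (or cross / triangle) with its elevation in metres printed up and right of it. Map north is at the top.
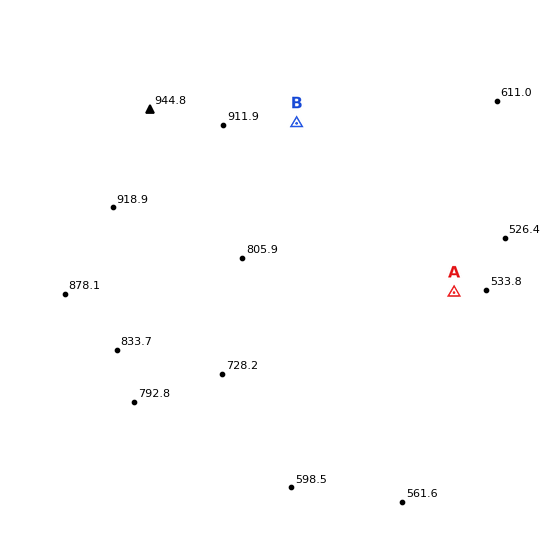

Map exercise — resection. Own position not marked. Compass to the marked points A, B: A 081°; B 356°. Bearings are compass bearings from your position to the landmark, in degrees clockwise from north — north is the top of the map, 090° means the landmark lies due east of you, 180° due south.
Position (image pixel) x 310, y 315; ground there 680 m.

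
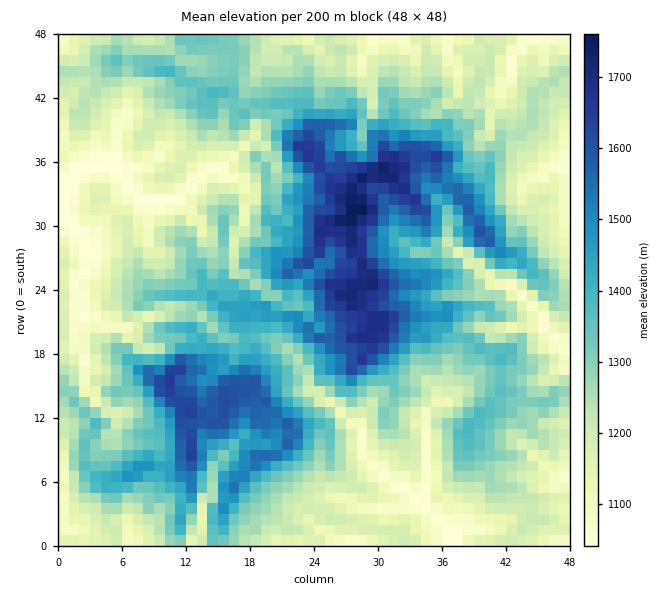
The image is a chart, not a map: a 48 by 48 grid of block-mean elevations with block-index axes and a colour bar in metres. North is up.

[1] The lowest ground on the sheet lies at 1040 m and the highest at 1770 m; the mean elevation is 1300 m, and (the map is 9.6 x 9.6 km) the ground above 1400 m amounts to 23.6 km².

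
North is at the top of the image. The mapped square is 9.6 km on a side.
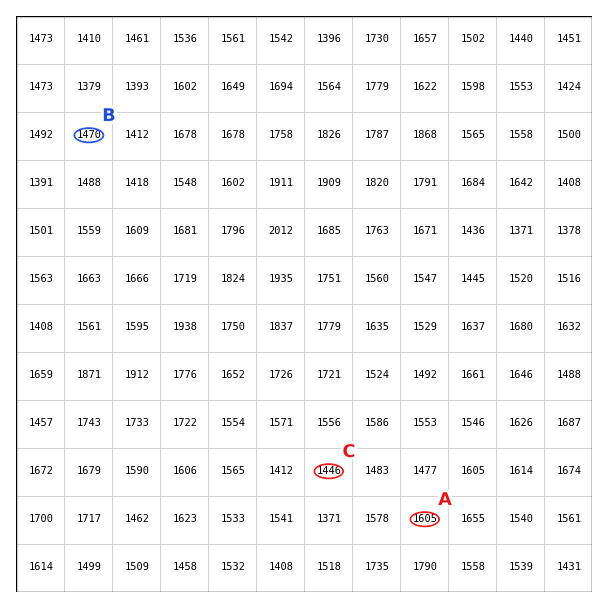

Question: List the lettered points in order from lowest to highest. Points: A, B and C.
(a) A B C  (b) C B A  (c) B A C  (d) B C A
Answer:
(b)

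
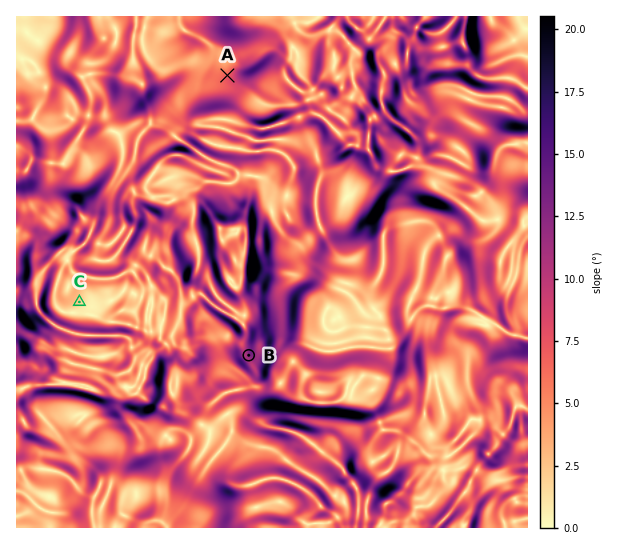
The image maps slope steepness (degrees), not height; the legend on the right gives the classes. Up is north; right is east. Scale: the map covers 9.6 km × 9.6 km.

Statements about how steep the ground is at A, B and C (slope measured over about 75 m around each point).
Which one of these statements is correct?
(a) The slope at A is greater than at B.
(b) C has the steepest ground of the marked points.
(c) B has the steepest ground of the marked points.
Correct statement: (c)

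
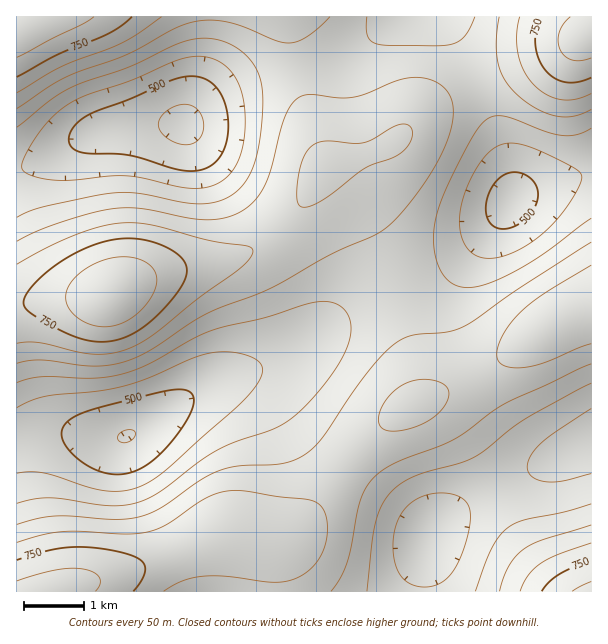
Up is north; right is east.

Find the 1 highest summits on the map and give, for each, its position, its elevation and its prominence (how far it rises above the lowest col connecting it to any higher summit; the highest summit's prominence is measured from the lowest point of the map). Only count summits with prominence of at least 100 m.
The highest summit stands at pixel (113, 293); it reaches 848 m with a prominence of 410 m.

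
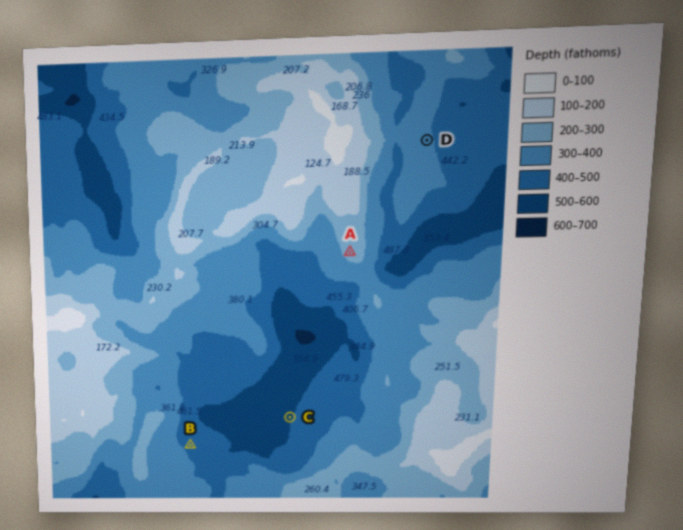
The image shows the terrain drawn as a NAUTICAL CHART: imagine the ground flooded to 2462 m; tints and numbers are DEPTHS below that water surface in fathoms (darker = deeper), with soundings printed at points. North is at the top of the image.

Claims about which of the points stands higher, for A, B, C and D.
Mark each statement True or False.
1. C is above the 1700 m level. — False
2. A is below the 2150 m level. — True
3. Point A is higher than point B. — True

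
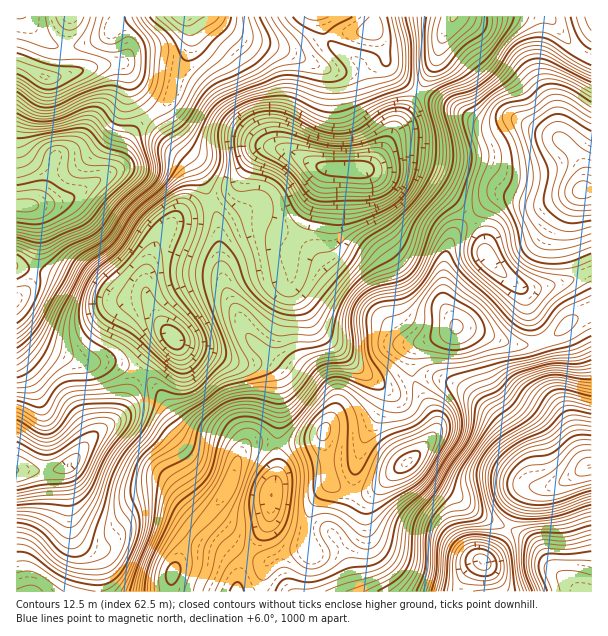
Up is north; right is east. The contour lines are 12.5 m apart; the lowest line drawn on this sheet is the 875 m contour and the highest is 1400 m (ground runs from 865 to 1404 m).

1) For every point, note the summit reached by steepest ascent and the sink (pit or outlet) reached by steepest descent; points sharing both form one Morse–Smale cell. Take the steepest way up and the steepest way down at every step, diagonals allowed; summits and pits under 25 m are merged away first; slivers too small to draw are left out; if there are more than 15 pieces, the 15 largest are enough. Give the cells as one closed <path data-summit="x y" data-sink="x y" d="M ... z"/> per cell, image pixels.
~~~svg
<path data-summit="407 462" data-sink="353 168" d="M279 148l-18 2-8 8-17 28-9 8-16 7 7 20 2 42 4 24 23 48 11 13 66 49 7 10 0 10-7 14 0 16 6 36-14 17-9 22 1 26 6 5 6 0 21-7 17-15 4-9 4-16 6-11 27-27 14-10 11-11 12-18 0-7-23-43-18 9-12-2-9-6-56-50-24-39-4-6 0-36 17-31 15-41 3-6 5-3-16-4z"/><path data-summit="183 17" data-sink="353 168" d="M320 16l-134 1 4 10 0 21-12 24-4 20-14 18 0 4 16 30 20 21 16 35 19-8 9-10 13-24 11-10 15 0 35 16 21 5 30 0 6-3 9-11 8-15 0-12-16-29-10-31-5-7-21-12-8-8z"/><path data-summit="456 327" data-sink="353 168" d="M333 168l-8 3-18 47-17 31 0 36 17 26 6 13 10 12 51 44 9 6 12 2 19-10 0-28 6-7 27-9 9-7-12-24 0-36 2-16 6-15 18-18-26-25-24-15-28-6z"/><path data-summit="21 206" data-sink="173 338" d="M152 115l-19 17-17 35-5 5-46 28-35 6 6 6 2 13-1 36-7 24-14 14 2 24 17 19 9 6 36 13 40 3 18 9 7-11 20-20 7-4-16-23-10-19-1-17 3-16 10-23 34-40 4-9 0-14-6-15-21-21z"/><path data-summit="173 573" data-sink="17 470" d="M140 373l-6 7-13 33-30 25-27 33 8 60 4 9 20 18 3 34 71 0 2-19 12-27 42-54 12-33 0-7-10-10-13-6-14-2-16-6-10-9-19-33z"/><path data-summit="21 206" data-sink="45 77" d="M114 16l-98 1 1 188 27 0 16-3 17-8 25-16 14-11 17-35 18-16-15-21-10-29-6-3 6-4 2-11-2-12z"/><path data-summit="582 191" data-sink="353 168" d="M585 55l-23 49-3 16 1 19-42-19-38 2-31-18-30-12-41 67-12 9 2 2 36 4 16 4 24 15 26 24 27-21 13 0 17 6 15 2 39-14 10 0 1-131z"/><path data-summit="407 462" data-sink="482 561" d="M408 462l-9 6-27 27-6 11-4 16-4 9-8 9-23 12-17 0-8 30 1 10 156 0 11-22 10-8 3 0 13-13 12-21-14-5-21-12-17-15-28-16z"/><path data-summit="582 191" data-sink="453 17" d="M548 16l-93 0-11 19-8 25-16 32 41 18 19 12 38-2 42 19-1-19 3-16 22-50-5-2-14-14z"/><path data-summit="407 462" data-sink="173 338" d="M212 202l-18 6-17 9-19 23-12 29-1 19 3 12 14 24 15 18 57 20 35 4 5 5 4 13 2 29-3 30 19 1 18-4 10-8 7-15 0-10-7-10-66-49-11-13-23-48-4-24-2-42z"/><path data-summit="456 327" data-sink="590 467" d="M458 326l-11 8-27 9-6 7 0 28 12-2 12 2 23 8 18 14 23 23 20 30 6 12 2 14 6 7 19 0 27-17 6-1-10-19-10-32-15-27-11-46-2-2-7 2-20 0z"/><path data-summit="21 206" data-sink="17 470" d="M17 320l-1 150 44-1 8-3 23-28 30-25 17-41-24-10-27 0-37-12-15-8z"/><path data-summit="407 462" data-sink="590 467" d="M429 376l-15 4 20 37 2 12-4 9-23 24 19 18 28 16 21 18 30 14 15-33 8-8 8-1-6-4-10-29-20-30-23-23-27-18z"/><path data-summit="173 573" data-sink="173 338" d="M173 337l-8 5-20 20-6 10 17 14 19 33 16 13 24 4 13 6 10 10 1 5 10-13 27 0 4-42-2-18-4-13-8-7-32-2-21-8-27-8z"/><path data-summit="582 191" data-sink="488 258" d="M591 190l-10 0-39 14-15-2-17-6-13 0-6 3-21 20 12 18 5 20 19 20 19 12 26-3 16-4 25-12z"/>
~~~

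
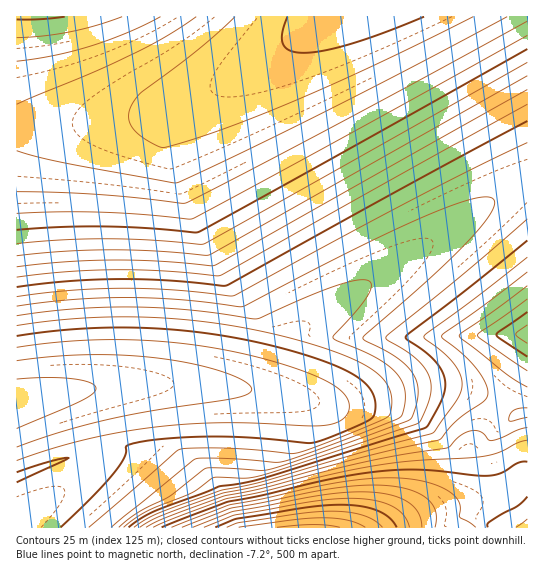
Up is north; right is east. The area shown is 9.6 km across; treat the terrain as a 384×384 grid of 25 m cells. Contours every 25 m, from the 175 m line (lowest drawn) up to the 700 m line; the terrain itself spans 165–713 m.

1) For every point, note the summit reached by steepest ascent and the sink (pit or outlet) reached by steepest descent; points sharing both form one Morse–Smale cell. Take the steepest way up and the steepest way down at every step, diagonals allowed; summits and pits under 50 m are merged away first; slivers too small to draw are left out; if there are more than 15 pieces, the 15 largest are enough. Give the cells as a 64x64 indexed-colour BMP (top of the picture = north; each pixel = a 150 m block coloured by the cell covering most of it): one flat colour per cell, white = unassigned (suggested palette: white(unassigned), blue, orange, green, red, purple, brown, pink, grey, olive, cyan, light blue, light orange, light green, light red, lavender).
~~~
<image width="64" height="64" href="data:image/bmp;base64,Qk12CAAAAAAAAHYAAAAoAAAAQAAAAEAAAAABAAQAAAAAAAAIAAATCwAAEwsAABAAAAAAAAAA////ALR3HwAOf/8ALKAsACgn1gC9Z5QAS1aMAMJ34wB/f38AIr28AM++FwDox64AeLv/AIrfmACWmP8A1bDFACIiIiIiIiIiIiIiIiIiIiIiIiIiIiIiIiIiIiIiIiIiIiIiIiIiIiIiIiIiIiIiIiIiIiIiIiIiIiIiIiIiIiIiIiIiIiIiIiIiIiIiIiIiIiIiIiIiIiIiIiIiIiIiIiIiIiIiIiIiIiIiIiIiIiIiIiIiIiIiIiIiIiIiIiIiIiIiIiIiIiIiIiIiIiIiIiIiIiIiIiIiIiIiIiIiIiIiIiIiIiIiIiIiIiIiIiIiIiIiIiIiIiIiIiIiIiIiIiIiIiIiIiIiIiIiIiIiIiIiIiIiIiIiIiIiIiIiIiIiIiIiIiIiIiIiIiIiIiIiIiIiIiIiIiIiIiIiIiIiIiIiIiIiIiIiIiIiIiIiIiIiIiIiIiIiIiIiIiIiIiIiIiIiIiIiIiIiIiIiIiIiIiIiIiIiIiIiIiIiIiIiIiIiIiIiIiIiIiIiIiIiIiIiIiIiIiIiIiIiIiIiIiIiIiIiIiIiIiIiIiIiIiIiIiIiIiIiIiIiIiIiIiIiIiIiIiIiIiIiIiIiIiIiIiIiIiIiIiIiIiIiIiIiIiIiIiIiIiIiIiIiIiIiIiIiIiIiIiIiIiIiIiIiIiIiIiIiIiIiIiIiIiIiIiIiIiIiIiIiIiIiIiIiIiIiIiIiIiIiMyIiIiIiIiIiIiIiIiIiIiIiIiIjMiIiIiIiIiIiIjMzEREiIiIiIiIiIiIiIiIiIiIzMzMzMzIiIiIiIiIjMzMRERERESIiIiIiIiIiIREREzMzMzMzMzMzIiIjMzMzMxERERERERERERERERERERETMzMzMzMzMzMzMzMzMzMzEREREREREREREREREREREREzMzMzMzMzMzMzMzMzMzMRERERERERERERERERERERETMzMzMzMzMzMzMzMzMzMxERERERERERERERERERERERMzMzMzMzMzMzMzMzMzMzERERERERERERERERERERERETMzMzMzMzMzMzMzMzMzMRERERERERERERERERERERERMzMzMzMzMzMzMzMzMzMxEREREREREREREREREREREREzMzMzMzMzMzMzMzMzMzEREREREREREREREREREREREREzMzMzMzMzMzMzMzMzMRERERERERERERERERERERERERMzMzMzMzMzMzMzMzMxERERERERERERERERERERERERERMzMzMzMzMzMzMzMzERERERERERERERERERERERERERETMzMzMzMzMzMzMzMRERERERERERERERERERERERERERETMzMzMzMzMzMzMxEREREREREREREREREREREREREREREzMzMzMzMzMzMzEREREREREREREREREREREREREREREREzMzMzMzMzMzMRERERERERERERERERERERERERERERERMzMzMzMzMzMxERERERERERERERERERERERERERERERERMzMzMzMzMzERERERERERERERERERERERERERERERERETMzMzMzMzMRERERERERERERERERERERERERERERERERETMzMzMzMxEREREREREREREREREREREREREREREREREREzMzMzMzERERERERERERERERERERERERERERERERERERMzMzMzMRERERERERERERERERERERERERERERERERERERMzMzMxERERERERERERERERERERERERERERERERERERETMzMzERERERERERERERERERERERERERERERERERERERETMzMREREREREREREREREREREREREREREREREREREREREzMxEREREREREREREREREREREREREREREREREREREREREzERERERERERERERERERERERERERERERERERERERERERERERERERERERERERERERERERERERERERERERERERERERERERERERERERERERERERERERERERERERERERERERERERERERERERERERERERERERERERERERERERERERERERERERERERERERERERERERERERERERERERERERERERERERERERERERERERERERERERERERERERERERERERERERERERERERERERERERERERERERERERERERERERERERERERFERERBEREREREREREREREREREREREREREREREREREREUREREREREREERERERERERERERERERERERERERERERERRERERERERERERBERERERERERERERERERERERERERERFERERERERERERERBEREREREREREREREREREREREREREURERERERERERERERBERERERERERERERERERERERERERRERERERERERERERERBERERERERERERERERERERERERFERERERERERERERERERBEREREREREREREREREREREREUREREREREREREREREREQRERERERERERERERERERERERREREREREREREREREREREQRERERERERERERERERERERFEREREREREREREREREREREEREREREREREREREREREREUREREREREREREREREREREREERERERERERERERERERERRERERERERERERERERERERERBERERERERERERERERERFERERERERERERERERERERERERBEREREREREREREREREUREREREREREREREREREREREREQRERERERERERERERER"/>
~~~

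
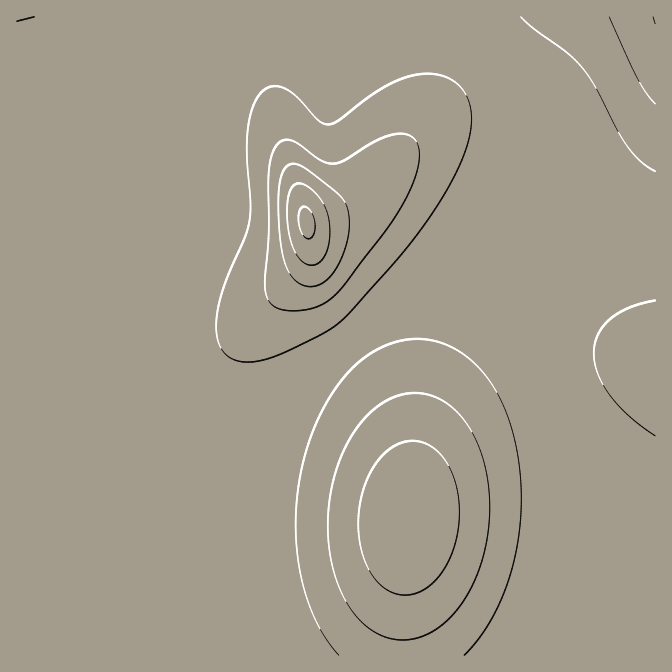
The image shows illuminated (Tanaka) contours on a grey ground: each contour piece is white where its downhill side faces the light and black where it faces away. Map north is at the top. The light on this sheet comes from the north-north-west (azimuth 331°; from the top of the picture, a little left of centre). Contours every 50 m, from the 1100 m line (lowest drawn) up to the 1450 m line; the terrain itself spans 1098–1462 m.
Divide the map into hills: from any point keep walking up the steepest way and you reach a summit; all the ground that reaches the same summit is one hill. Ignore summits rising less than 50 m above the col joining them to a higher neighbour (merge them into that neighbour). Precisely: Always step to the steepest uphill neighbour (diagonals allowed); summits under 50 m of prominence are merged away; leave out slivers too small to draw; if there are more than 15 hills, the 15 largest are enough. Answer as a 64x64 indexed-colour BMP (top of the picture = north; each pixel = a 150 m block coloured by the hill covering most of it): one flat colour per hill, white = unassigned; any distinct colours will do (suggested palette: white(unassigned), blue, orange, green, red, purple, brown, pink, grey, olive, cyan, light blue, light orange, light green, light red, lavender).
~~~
<image width="64" height="64" href="data:image/bmp;base64,Qk12CAAAAAAAAHYAAAAoAAAAQAAAAEAAAAABAAQAAAAAAAAIAAATCwAAEwsAABAAAAAAAAAA////ALR3HwAOf/8ALKAsACgn1gC9Z5QAS1aMAMJ34wB/f38AIr28AM++FwDox64AeLv/AIrfmACWmP8A1bDFABERERERERERERERERIiIiIiIiIiIiIiIiIiIiIiIzMzEREREREREREREREREiIiIiIiIiIiIiIiIiIiIiIjMzMREREREREREREREREiIiIiIiIiIiIiIiIiIiIiIjMzMxERERERERERERERESIiIiIiIiIiIiIiIiIiIiIiMzMzERERERERERERERERIiIiIiIiIiIiIiIiIiIiIiIzMzMREREREREREREREREiIiIiIiIiIiIiIiIiIiIiIjMzMxERERERERERERERESIiIiIiIiIiIiIiIiIiIiIjMzMzERERERERERERERERIiIiIiIiIiIiIiIiIiIiIiMzMzMREREREREREREREREiIiIiIiIiIiIiIiIiIiIiIzMzMxERERERERERERERESIiIiIiIiIiIiIiIiIiIiIjMzMzERERERERERERERERIiIiIiIiIiIiIiIiIiIiIjMzMzMREREREREREREREREiIiIiIiIiIiIiIiIiIiIiMzMzMxERERERERERERERESIiIiIiIiIiIiIiIiIiIiIzMzMzERERERERERERERERIiIiIiIiIiIiIiIiIiIiIjMzMzMREREREREREREREREiIiIiIiIiIiIiIiIiIiIiMzMzMxERERERERERERERESIiIiIiIiIiIiIiIiIiIiMzMzMzERERERERERERERERIiIiIiIiIiIiIiIiIiIiIzMzMzMREREREREREREREREiIiIiIiIiIiIiIiIiIiIjMzMzMxERERERERERERERESIiIiIiIiIiIiIiIiIiIiMzMzMzERERERERERERERERIiIiIiIiIiIiIiIiIiIiIzMzMzMRERERERERERERERESIiIiIiIiIiIiIiIiIiIzMzMzMxERERERERERERERERIiIiIiIiIiIiIiIiIiIjMzMzMzEREREREREREREREREiIiIiIiIiIiIiIiIiIiMzMzMzMRERERERERERERERERIiIiIiIiIiIiIiIiIiMzMzMzMxEREREREREREREREREiIiIiIiIiIiIiIiIiIzMzMzMzERERERERERERERERERIiIiIiIiIiIiIiIiIjMzMzMzMRERERERERERERERERESIiIiIiIiIiIiIiIjMzMzMzMxERERERERERERERERERIiIiIiIiIiIiIiIiMzMzMzMzERERERERERERERERERESIiIiIiIiIiIiIiMzMzMzMzMRERERERERERERERERERESIiIiIiIiIiIiIzMzMzMzMxEREREREREREREREREREREiIiIiIiIiIiIzMzMzMzMzERERERERERERERERERERERIiIiIiIiIiIjMzMzMzMzMRERERERERERERERERERERESIiIiIiIiIjMzMzMzMzMxEREREREREREREREREREREREiIiIiIiIjMzMzMzMzMzEREREREREREREREREREREREREiIiIiIjMzMzMzMzMzMRERERERERERERERERERERERERIiIiIhMzMzMzMzMzMxERERERERERERERERERERERERERIiERETMzMzMzMzMzEREREREREREREREREREREREREREREREREzMzMzMzMzMRERERERERERERERERERERERERERERERERMzMzMzMzMxERERERERERERERERERERERERERERERERETMzMzMzMzEREREREREREREREREREREREREREREREREREzMzMzMzMREREREREREREREREREREREREREREREREREREzMzMzMxEREREREREREREREREREREREREREREREREREREzMzMzEREREREREREREREREREREREREREREREREREREREzMzMRERERERERERERERERERERERERERERERERERERERMzMxERERERERERERERERERERERERERERERERERERERETMzEREREREREREREREREREREREREREREREREREREREREzMRERERERERERERERERERERERERERERERERERERERERMxERERERERERERERERERERERERERERERERERERERERETERERERERERERERERERERERERERERERERERERERERERERERERERERERERERERERERERERERERERERERERERERERERERERERERERERERERERERERERERERERERERERERERERERERERERERERERERERERERERERERERERERERERERERERERERERERERERERERERERERERERERERERERERERERERERERERERERERERERERERERERERERERERERERERERERERERERERERERERERERERERERERERERERERERERERERERERERERERERERERERERERERERERERERERERERERERERERERERERERERERERERERERERERERERERERERERERERERERERERERERERERERERERERERERERERERERERERERERERERERERERERERERERERERERERERERERERERERERERERERERERERERERERERERERERERERERERERERERERERERERERERERERERERERERERERERERERERERERERERERERERERERERERERERERERERERERERERERERERERERERERERERERERERERERERERERERERERERERERERERERER"/>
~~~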